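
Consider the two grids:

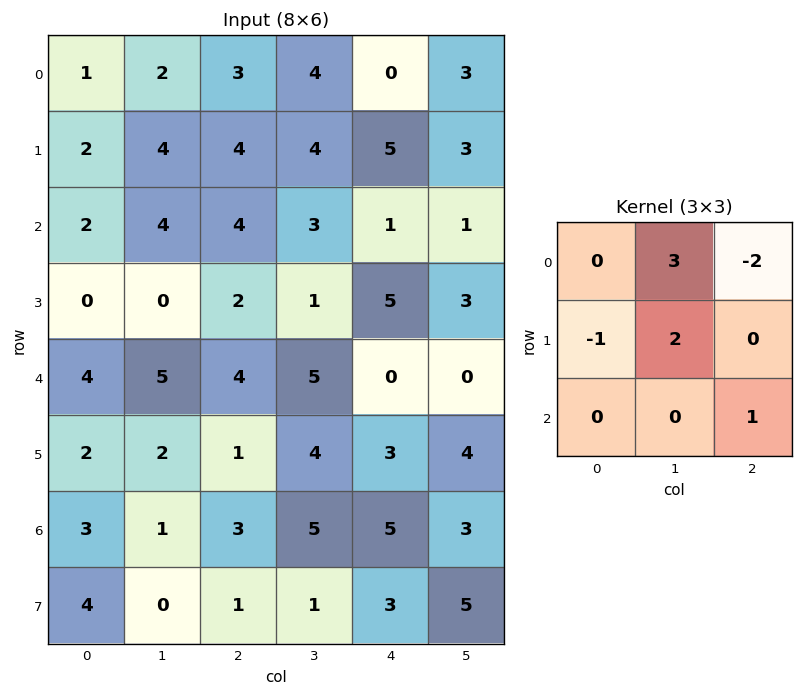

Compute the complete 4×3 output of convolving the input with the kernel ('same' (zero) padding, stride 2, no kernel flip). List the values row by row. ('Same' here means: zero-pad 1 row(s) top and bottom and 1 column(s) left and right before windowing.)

Output[0,0]: The receptive field on the zero-padded input at this output position is [0 0 0 / 0 1 2 / 0 2 4]. Elementwise product with the kernel and sum: 0·3 + 0·-2 + 0·-1 + 1·2 + 4·1.
Output[0,1]: The receptive field on the zero-padded input at this output position is [0 0 0 / 2 3 4 / 4 4 4]. Elementwise product with the kernel and sum: 0·3 + 0·-2 + 2·-1 + 3·2 + 4·1.

6 8 -1
2 9 11
10 11 8
8 1 11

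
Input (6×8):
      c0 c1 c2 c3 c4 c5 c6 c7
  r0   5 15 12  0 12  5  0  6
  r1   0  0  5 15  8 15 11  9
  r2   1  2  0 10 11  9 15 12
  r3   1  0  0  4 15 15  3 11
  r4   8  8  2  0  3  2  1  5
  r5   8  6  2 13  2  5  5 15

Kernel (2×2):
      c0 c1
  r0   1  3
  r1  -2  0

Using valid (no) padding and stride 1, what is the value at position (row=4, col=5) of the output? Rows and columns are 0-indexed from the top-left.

-5

The receptive field on the input at this output position is [2 1 / 5 5]. Elementwise product with the kernel and sum: 2·1 + 1·3 + 5·-2.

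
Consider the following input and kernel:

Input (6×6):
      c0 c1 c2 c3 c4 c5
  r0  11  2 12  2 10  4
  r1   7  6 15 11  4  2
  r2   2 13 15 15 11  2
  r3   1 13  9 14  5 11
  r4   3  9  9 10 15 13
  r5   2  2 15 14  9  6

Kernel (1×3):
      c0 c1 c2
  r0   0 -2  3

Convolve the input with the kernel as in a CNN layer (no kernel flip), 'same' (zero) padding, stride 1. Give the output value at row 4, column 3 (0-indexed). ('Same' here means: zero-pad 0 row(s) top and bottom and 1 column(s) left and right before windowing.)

The receptive field on the zero-padded input at this output position is [9 10 15]. Elementwise product with the kernel and sum: 10·-2 + 15·3.

25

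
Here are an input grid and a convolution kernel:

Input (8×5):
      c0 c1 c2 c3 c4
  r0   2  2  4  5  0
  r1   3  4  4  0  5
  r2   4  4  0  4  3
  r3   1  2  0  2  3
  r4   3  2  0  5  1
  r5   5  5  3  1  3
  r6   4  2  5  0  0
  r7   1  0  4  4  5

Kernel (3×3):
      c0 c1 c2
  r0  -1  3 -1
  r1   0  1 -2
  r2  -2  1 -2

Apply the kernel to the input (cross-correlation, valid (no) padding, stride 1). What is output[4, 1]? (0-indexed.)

-5

The receptive field on the input at this output position is [2 0 5 / 5 3 1 / 2 5 0]. Elementwise product with the kernel and sum: 2·-1 + 0·3 + 5·-1 + 3·1 + 1·-2 + 2·-2 + 5·1 + 0·-2.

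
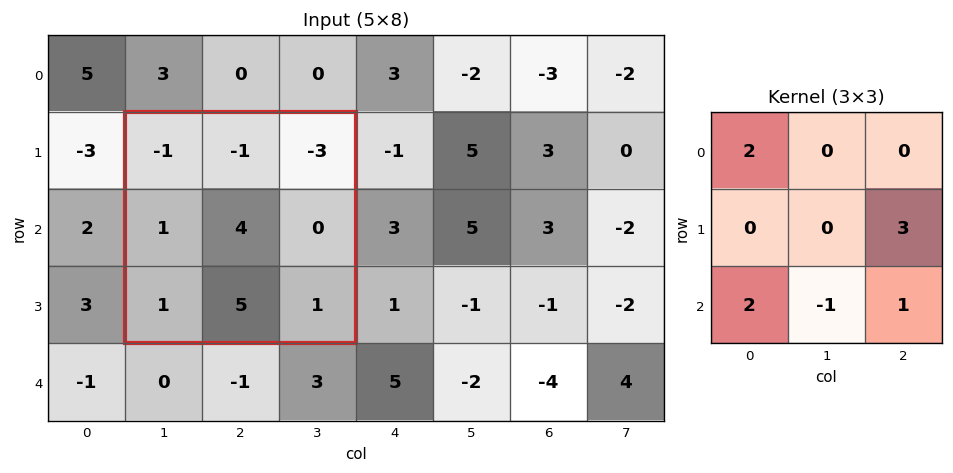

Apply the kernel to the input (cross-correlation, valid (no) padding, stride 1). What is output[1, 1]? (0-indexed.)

The receptive field on the input at this output position is [-1 -1 -3 / 1 4 0 / 1 5 1]. Elementwise product with the kernel and sum: -1·2 + 0·3 + 1·2 + 5·-1 + 1·1.

-4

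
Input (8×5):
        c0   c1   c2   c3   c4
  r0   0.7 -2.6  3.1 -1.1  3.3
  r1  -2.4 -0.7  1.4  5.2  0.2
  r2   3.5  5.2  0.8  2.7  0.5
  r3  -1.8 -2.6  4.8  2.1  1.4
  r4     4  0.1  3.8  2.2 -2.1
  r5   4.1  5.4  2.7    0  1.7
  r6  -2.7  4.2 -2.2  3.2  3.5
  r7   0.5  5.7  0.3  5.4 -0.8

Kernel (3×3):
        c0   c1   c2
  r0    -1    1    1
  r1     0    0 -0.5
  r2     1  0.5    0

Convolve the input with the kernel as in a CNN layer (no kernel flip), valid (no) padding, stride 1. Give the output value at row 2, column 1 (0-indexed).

-0.75

The receptive field on the input at this output position is [5.2 0.8 2.7 / -2.6 4.8 2.1 / 0.1 3.8 2.2]. Elementwise product with the kernel and sum: 5.2·-1 + 0.8·1 + 2.7·1 + 2.1·-0.5 + 0.1·1 + 3.8·0.5.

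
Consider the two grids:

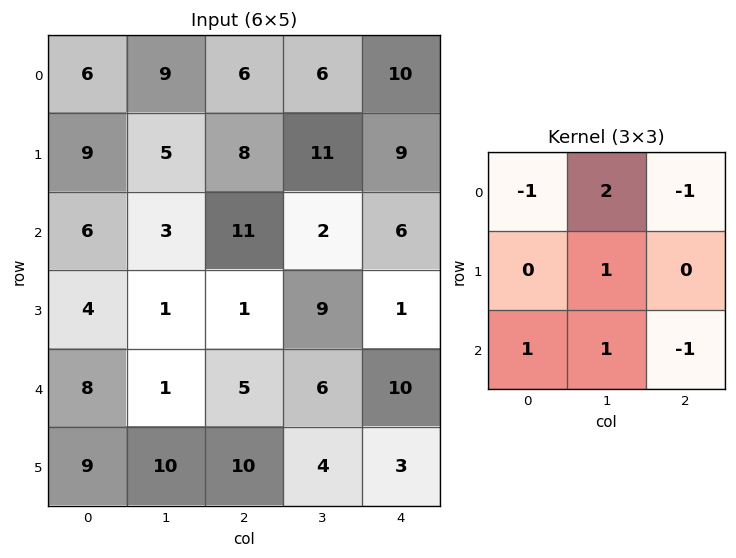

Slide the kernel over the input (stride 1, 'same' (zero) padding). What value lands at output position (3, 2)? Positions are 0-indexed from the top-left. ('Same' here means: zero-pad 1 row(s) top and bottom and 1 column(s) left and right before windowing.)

18

The receptive field on the zero-padded input at this output position is [3 11 2 / 1 1 9 / 1 5 6]. Elementwise product with the kernel and sum: 3·-1 + 11·2 + 2·-1 + 1·1 + 1·1 + 5·1 + 6·-1.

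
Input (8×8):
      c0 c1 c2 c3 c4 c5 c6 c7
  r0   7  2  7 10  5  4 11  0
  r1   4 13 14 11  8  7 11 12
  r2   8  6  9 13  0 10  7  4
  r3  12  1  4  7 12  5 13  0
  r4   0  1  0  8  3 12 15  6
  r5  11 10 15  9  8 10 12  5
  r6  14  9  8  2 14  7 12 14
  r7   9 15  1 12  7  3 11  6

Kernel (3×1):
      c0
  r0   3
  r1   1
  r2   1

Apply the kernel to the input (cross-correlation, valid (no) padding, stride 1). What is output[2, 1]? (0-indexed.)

20

The receptive field on the input at this output position is [6 / 1 / 1]. Elementwise product with the kernel and sum: 6·3 + 1·1 + 1·1.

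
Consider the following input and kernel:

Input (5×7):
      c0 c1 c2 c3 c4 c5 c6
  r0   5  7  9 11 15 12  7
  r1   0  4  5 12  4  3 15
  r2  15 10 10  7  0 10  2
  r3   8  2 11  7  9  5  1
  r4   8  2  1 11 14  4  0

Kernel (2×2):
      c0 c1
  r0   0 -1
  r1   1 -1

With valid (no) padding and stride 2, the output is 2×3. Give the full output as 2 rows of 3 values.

-11 -18 -11
-4 -3 -6

Output[0,0]: The receptive field on the input at this output position is [5 7 / 0 4]. Elementwise product with the kernel and sum: 7·-1 + 0·1 + 4·-1.
Output[0,1]: The receptive field on the input at this output position is [9 11 / 5 12]. Elementwise product with the kernel and sum: 11·-1 + 5·1 + 12·-1.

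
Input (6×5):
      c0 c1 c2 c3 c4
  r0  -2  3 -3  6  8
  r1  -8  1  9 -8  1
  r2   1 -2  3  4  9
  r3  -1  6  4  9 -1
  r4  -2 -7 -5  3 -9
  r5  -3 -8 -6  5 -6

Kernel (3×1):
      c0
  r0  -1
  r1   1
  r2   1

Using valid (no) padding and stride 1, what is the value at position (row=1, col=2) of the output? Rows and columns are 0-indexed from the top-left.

The receptive field on the input at this output position is [9 / 3 / 4]. Elementwise product with the kernel and sum: 9·-1 + 3·1 + 4·1.

-2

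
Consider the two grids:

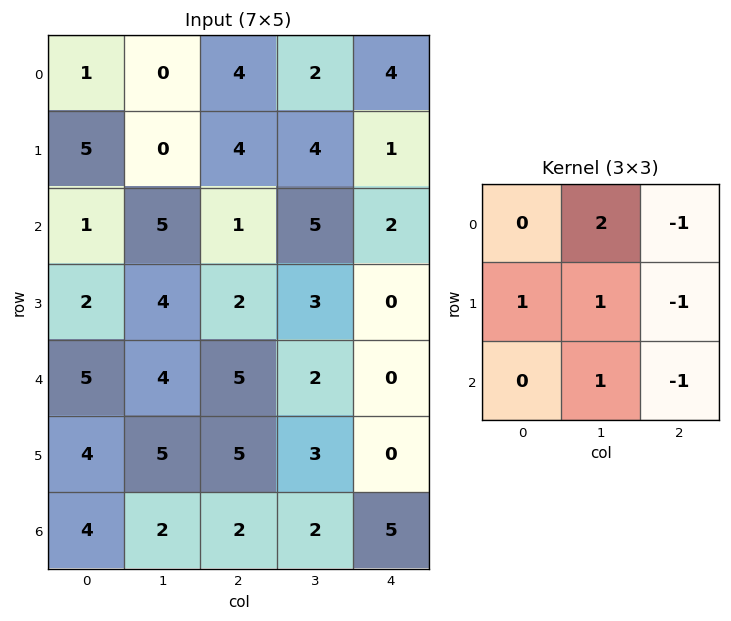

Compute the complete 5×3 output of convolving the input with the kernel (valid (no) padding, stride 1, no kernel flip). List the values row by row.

1 2 10
3 4 14
12 3 15
10 10 16
7 15 9

Output[0,0]: The receptive field on the input at this output position is [1 0 4 / 5 0 4 / 1 5 1]. Elementwise product with the kernel and sum: 0·2 + 4·-1 + 5·1 + 0·1 + 4·-1 + 5·1 + 1·-1.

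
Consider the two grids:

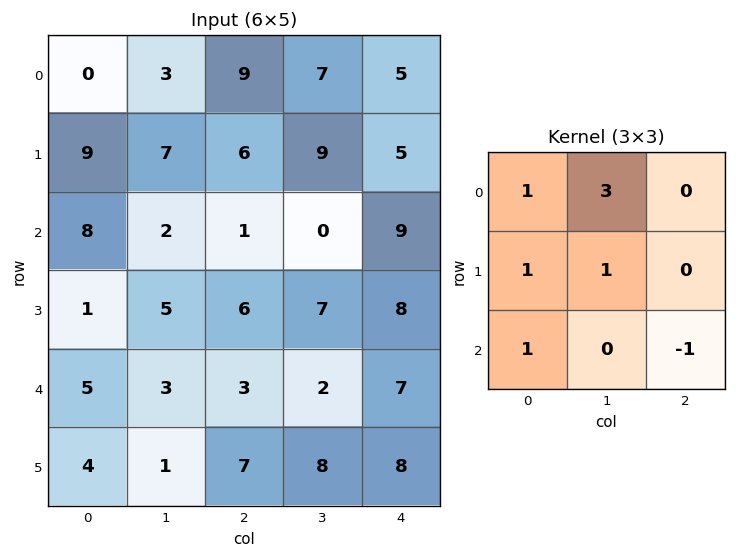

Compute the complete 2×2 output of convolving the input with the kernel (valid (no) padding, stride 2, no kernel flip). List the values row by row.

32 37
22 10

Output[0,0]: The receptive field on the input at this output position is [0 3 9 / 9 7 6 / 8 2 1]. Elementwise product with the kernel and sum: 0·1 + 3·3 + 9·1 + 7·1 + 8·1 + 1·-1.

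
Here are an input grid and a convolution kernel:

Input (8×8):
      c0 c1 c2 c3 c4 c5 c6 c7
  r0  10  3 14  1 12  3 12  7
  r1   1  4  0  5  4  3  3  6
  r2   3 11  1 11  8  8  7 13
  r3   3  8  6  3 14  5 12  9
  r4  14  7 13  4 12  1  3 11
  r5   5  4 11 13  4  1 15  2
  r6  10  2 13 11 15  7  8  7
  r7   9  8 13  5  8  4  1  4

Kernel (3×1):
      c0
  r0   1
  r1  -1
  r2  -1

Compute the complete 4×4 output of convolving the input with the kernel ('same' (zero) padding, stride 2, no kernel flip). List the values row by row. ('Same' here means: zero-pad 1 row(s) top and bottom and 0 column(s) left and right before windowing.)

-11 -14 -16 -15
-5 -7 -18 -16
-16 -18 -2 -6
-14 -15 -19 6

Output[0,0]: The receptive field on the zero-padded input at this output position is [0 / 10 / 1]. Elementwise product with the kernel and sum: 0·1 + 10·-1 + 1·-1.
Output[0,1]: The receptive field on the zero-padded input at this output position is [0 / 14 / 0]. Elementwise product with the kernel and sum: 0·1 + 14·-1 + 0·-1.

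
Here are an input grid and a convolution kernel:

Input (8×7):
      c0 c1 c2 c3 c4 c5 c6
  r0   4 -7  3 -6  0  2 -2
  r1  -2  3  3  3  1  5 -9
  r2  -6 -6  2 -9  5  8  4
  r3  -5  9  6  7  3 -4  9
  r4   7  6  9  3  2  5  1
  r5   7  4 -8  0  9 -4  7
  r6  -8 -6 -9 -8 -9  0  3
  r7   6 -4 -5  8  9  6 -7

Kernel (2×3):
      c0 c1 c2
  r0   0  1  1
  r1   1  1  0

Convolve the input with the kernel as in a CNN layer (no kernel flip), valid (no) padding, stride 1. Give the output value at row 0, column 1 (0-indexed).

3

The receptive field on the input at this output position is [-7 3 -6 / 3 3 3]. Elementwise product with the kernel and sum: 3·1 + -6·1 + 3·1 + 3·1.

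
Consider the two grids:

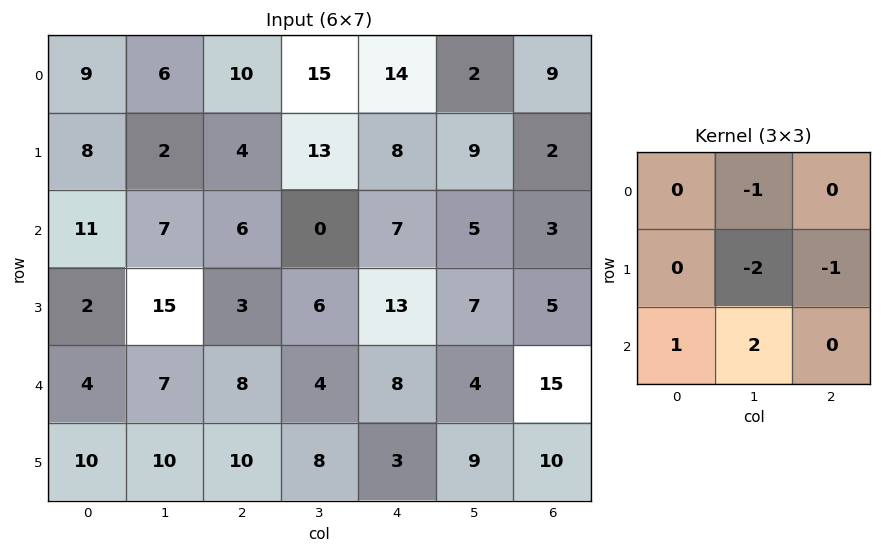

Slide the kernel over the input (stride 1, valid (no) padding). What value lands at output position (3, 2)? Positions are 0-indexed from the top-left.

4

The receptive field on the input at this output position is [3 6 13 / 8 4 8 / 10 8 3]. Elementwise product with the kernel and sum: 6·-1 + 4·-2 + 8·-1 + 10·1 + 8·2.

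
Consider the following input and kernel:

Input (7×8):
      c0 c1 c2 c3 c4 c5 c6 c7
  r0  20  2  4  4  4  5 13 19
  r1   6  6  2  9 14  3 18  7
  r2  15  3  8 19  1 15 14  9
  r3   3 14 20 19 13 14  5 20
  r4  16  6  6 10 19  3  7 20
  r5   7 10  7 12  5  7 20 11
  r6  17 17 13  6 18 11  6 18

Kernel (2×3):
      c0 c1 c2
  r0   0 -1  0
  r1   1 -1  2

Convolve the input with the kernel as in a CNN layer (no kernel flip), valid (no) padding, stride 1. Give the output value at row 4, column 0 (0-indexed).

The receptive field on the input at this output position is [16 6 6 / 7 10 7]. Elementwise product with the kernel and sum: 6·-1 + 7·1 + 10·-1 + 7·2.

5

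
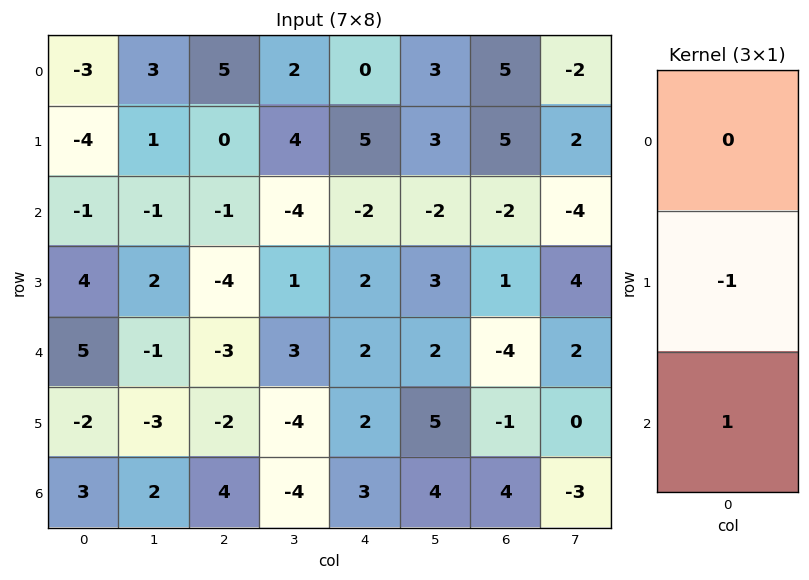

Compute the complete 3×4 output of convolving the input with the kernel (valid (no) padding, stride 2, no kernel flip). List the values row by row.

3 -1 -7 -7
1 1 0 -5
5 6 1 5

Output[0,0]: The receptive field on the input at this output position is [-3 / -4 / -1]. Elementwise product with the kernel and sum: -4·-1 + -1·1.
Output[0,1]: The receptive field on the input at this output position is [5 / 0 / -1]. Elementwise product with the kernel and sum: 0·-1 + -1·1.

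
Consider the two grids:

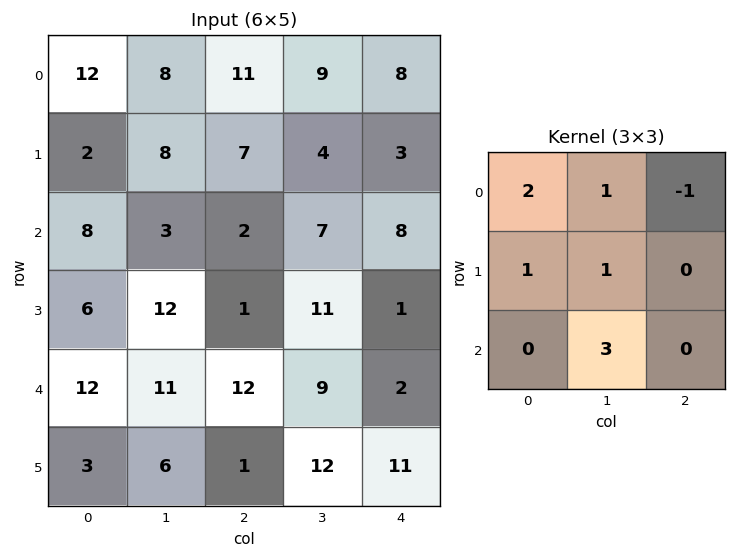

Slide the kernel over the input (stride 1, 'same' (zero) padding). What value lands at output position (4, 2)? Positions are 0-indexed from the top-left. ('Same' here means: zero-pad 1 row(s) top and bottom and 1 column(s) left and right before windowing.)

The receptive field on the zero-padded input at this output position is [12 1 11 / 11 12 9 / 6 1 12]. Elementwise product with the kernel and sum: 12·2 + 1·1 + 11·-1 + 11·1 + 12·1 + 1·3.

40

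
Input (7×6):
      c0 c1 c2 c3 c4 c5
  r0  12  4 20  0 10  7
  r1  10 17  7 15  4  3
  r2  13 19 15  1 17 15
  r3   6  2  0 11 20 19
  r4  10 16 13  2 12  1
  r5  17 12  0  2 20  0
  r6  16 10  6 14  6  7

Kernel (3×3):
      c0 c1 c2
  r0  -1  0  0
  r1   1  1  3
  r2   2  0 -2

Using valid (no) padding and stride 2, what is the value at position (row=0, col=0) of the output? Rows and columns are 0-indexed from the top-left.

The receptive field on the input at this output position is [12 4 20 / 10 17 7 / 13 19 15]. Elementwise product with the kernel and sum: 12·-1 + 10·1 + 17·1 + 7·3 + 13·2 + 15·-2.

32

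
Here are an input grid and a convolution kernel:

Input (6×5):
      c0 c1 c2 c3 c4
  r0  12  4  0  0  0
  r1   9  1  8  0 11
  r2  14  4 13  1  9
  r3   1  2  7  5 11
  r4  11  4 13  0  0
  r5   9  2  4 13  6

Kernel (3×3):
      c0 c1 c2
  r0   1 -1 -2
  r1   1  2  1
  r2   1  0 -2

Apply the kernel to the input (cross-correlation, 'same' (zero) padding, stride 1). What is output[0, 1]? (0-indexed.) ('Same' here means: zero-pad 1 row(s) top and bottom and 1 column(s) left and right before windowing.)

The receptive field on the zero-padded input at this output position is [0 0 0 / 12 4 0 / 9 1 8]. Elementwise product with the kernel and sum: 0·1 + 0·-1 + 0·-2 + 12·1 + 4·2 + 0·1 + 9·1 + 8·-2.

13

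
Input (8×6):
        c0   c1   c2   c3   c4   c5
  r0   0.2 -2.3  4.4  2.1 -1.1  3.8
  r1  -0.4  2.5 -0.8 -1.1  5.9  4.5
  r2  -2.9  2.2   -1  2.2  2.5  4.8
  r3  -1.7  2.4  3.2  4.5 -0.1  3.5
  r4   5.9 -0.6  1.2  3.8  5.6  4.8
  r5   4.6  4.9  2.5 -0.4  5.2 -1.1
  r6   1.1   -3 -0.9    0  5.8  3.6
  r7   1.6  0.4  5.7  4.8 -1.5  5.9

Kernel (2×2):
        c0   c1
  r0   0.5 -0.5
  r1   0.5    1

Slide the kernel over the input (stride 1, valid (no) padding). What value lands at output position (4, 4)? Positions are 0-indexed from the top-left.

The receptive field on the input at this output position is [5.6 4.8 / 5.2 -1.1]. Elementwise product with the kernel and sum: 5.6·0.5 + 4.8·-0.5 + 5.2·0.5 + -1.1·1.

1.9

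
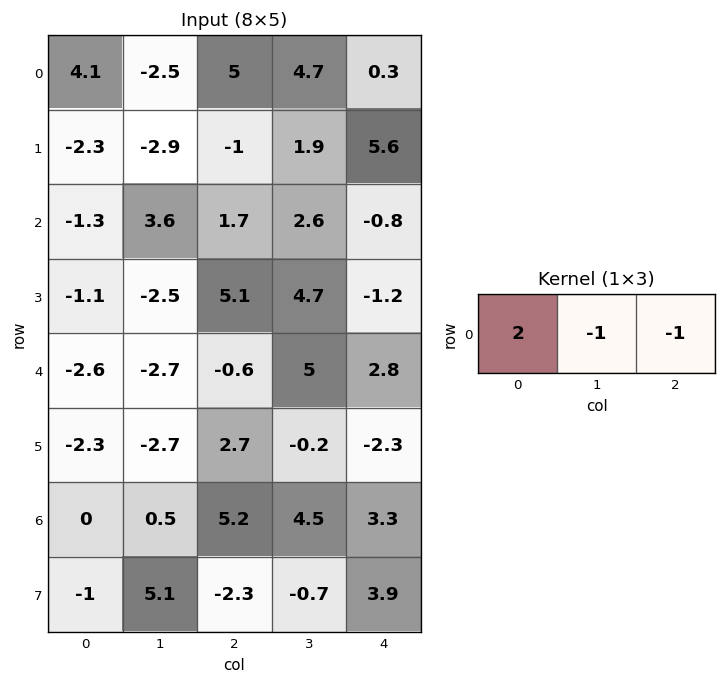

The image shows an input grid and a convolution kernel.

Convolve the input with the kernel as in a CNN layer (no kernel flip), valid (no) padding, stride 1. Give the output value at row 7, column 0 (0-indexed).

The receptive field on the input at this output position is [-1 5.1 -2.3]. Elementwise product with the kernel and sum: -1·2 + 5.1·-1 + -2.3·-1.

-4.8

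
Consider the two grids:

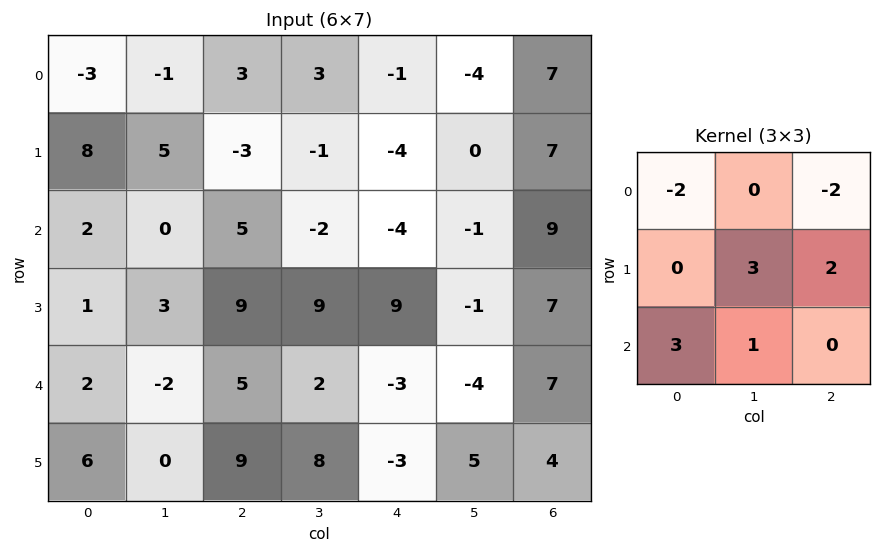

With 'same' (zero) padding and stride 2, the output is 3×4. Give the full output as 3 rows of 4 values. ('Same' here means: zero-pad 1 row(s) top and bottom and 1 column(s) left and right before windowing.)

Output[0,0]: The receptive field on the zero-padded input at this output position is [0 0 0 / 0 -3 -1 / 0 8 5]. Elementwise product with the kernel and sum: 0·-2 + 0·-2 + -3·3 + -1·2 + 0·3 + 8·1.
Output[0,1]: The receptive field on the zero-padded input at this output position is [0 0 0 / -1 3 3 / 5 -3 -1]. Elementwise product with the kernel and sum: 0·-2 + 0·-2 + 3·3 + 3·2 + 5·3 + -3·1.

-3 27 -18 28
-3 21 24 31
2 4 -12 42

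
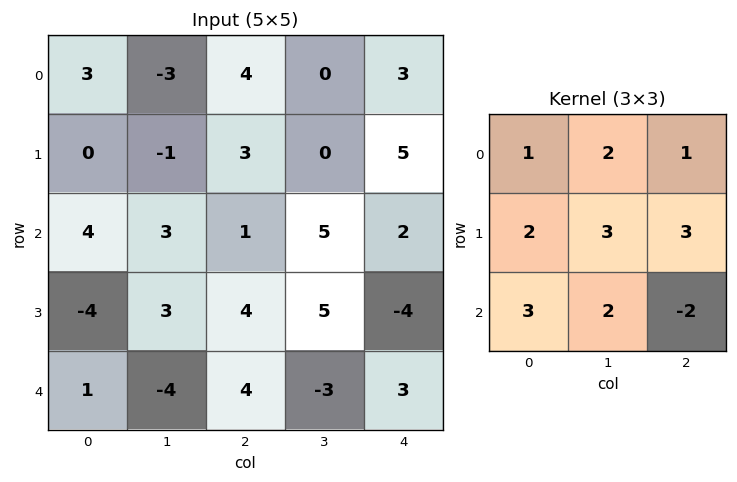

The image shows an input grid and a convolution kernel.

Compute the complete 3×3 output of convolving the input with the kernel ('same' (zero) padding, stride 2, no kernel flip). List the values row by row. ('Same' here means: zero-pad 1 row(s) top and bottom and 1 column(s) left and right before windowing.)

2 9 19
6 36 33
-14 11 0

Output[0,0]: The receptive field on the zero-padded input at this output position is [0 0 0 / 0 3 -3 / 0 0 -1]. Elementwise product with the kernel and sum: 0·1 + 0·2 + 0·1 + 0·2 + 3·3 + -3·3 + 0·3 + 0·2 + -1·-2.
Output[0,1]: The receptive field on the zero-padded input at this output position is [0 0 0 / -3 4 0 / -1 3 0]. Elementwise product with the kernel and sum: 0·1 + 0·2 + 0·1 + -3·2 + 4·3 + 0·3 + -1·3 + 3·2 + 0·-2.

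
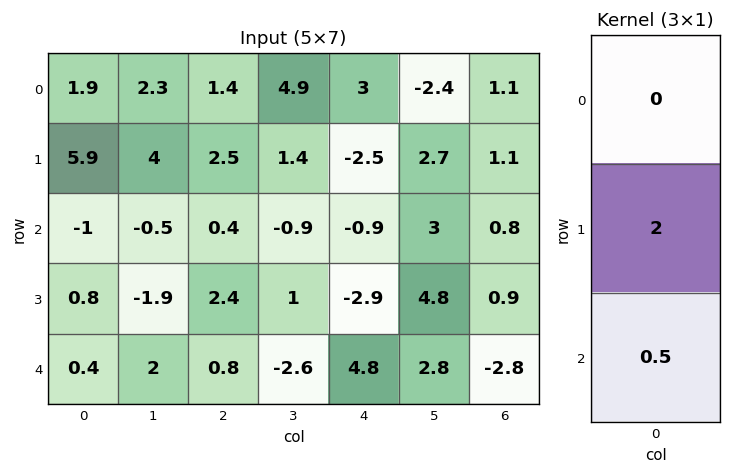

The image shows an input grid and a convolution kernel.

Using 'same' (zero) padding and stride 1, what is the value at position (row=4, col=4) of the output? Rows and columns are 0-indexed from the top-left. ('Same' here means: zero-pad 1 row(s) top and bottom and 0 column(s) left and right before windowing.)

9.6

The receptive field on the zero-padded input at this output position is [-2.9 / 4.8 / 0]. Elementwise product with the kernel and sum: 4.8·2 + 0·0.5.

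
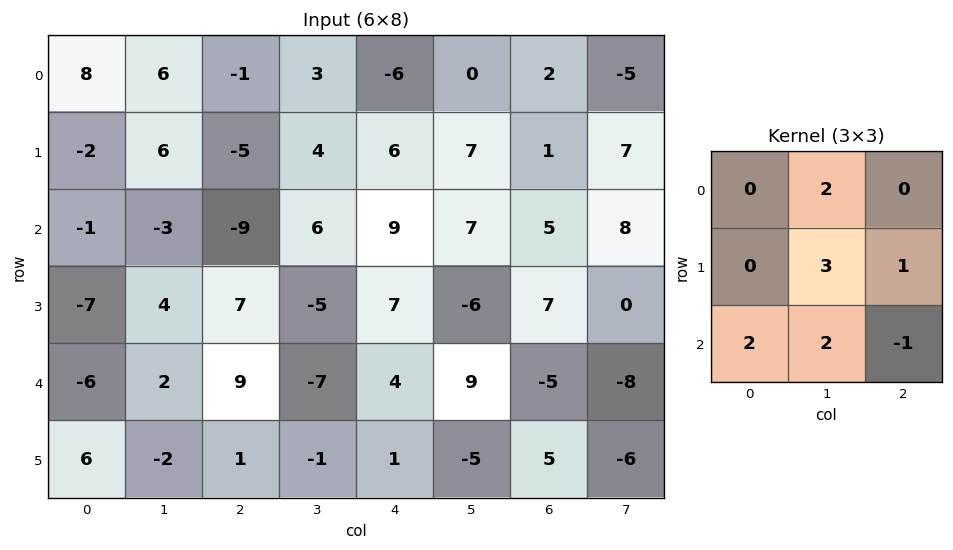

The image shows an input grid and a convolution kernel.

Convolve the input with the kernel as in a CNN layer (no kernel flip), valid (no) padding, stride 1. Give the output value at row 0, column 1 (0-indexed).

The receptive field on the input at this output position is [6 -1 3 / 6 -5 4 / -3 -9 6]. Elementwise product with the kernel and sum: -1·2 + -5·3 + 4·1 + -3·2 + -9·2 + 6·-1.

-43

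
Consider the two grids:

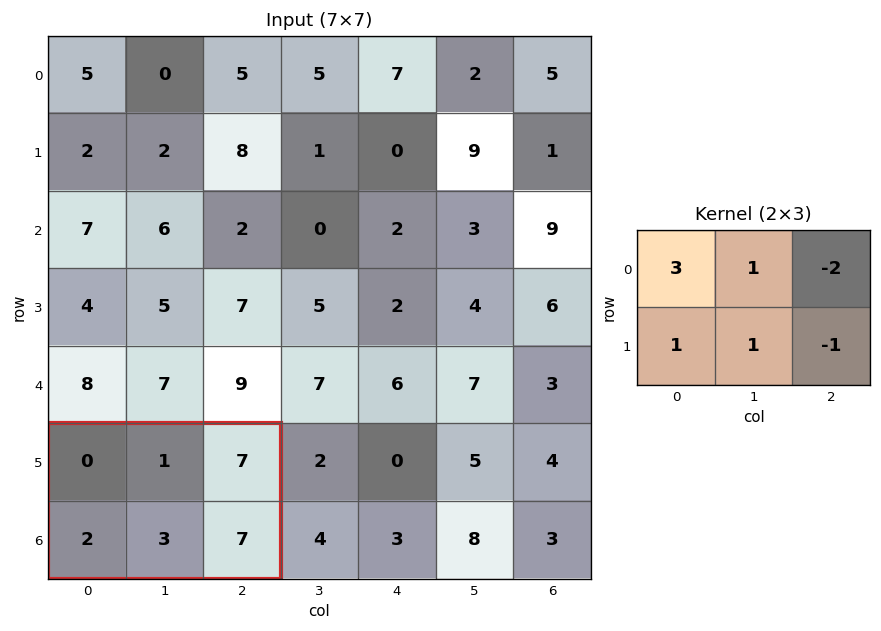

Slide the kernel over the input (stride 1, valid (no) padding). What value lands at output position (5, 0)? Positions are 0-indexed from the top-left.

-15

The receptive field on the input at this output position is [0 1 7 / 2 3 7]. Elementwise product with the kernel and sum: 0·3 + 1·1 + 7·-2 + 2·1 + 3·1 + 7·-1.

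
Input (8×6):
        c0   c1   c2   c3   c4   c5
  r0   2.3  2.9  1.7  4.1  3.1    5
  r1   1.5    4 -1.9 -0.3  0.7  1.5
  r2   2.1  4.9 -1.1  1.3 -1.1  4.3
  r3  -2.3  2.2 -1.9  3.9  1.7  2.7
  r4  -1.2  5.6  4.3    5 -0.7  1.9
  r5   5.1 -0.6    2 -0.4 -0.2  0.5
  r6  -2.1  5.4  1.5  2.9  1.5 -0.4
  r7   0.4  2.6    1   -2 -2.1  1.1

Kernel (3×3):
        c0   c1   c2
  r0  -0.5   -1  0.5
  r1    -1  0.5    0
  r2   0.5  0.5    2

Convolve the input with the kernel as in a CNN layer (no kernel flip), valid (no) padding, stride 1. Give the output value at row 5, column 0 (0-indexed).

The receptive field on the input at this output position is [5.1 -0.6 2 / -2.1 5.4 1.5 / 0.4 2.6 1]. Elementwise product with the kernel and sum: 5.1·-0.5 + -0.6·-1 + 2·0.5 + -2.1·-1 + 5.4·0.5 + 0.4·0.5 + 2.6·0.5 + 1·2.

7.35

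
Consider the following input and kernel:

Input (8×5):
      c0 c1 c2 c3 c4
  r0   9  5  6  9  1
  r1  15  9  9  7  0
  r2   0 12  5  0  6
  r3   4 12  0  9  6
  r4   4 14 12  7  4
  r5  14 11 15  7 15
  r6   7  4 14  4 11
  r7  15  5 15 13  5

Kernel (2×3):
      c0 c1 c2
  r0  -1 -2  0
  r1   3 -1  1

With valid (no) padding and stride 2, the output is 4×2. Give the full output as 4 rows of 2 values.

Output[0,0]: The receptive field on the input at this output position is [9 5 6 / 15 9 9]. Elementwise product with the kernel and sum: 9·-1 + 5·-2 + 15·3 + 9·-1 + 9·1.

26 -4
-24 -8
14 27
40 15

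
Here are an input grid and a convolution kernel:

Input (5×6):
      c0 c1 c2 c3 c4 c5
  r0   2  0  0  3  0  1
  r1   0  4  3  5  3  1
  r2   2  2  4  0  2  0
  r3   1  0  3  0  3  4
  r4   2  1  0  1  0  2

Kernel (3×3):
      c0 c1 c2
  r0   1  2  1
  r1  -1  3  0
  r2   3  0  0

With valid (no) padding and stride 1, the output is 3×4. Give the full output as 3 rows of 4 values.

20 14 30 8
18 25 21 18
15 22 3 16

Output[0,0]: The receptive field on the input at this output position is [2 0 0 / 0 4 3 / 2 2 4]. Elementwise product with the kernel and sum: 2·1 + 0·2 + 0·1 + 0·-1 + 4·3 + 2·3.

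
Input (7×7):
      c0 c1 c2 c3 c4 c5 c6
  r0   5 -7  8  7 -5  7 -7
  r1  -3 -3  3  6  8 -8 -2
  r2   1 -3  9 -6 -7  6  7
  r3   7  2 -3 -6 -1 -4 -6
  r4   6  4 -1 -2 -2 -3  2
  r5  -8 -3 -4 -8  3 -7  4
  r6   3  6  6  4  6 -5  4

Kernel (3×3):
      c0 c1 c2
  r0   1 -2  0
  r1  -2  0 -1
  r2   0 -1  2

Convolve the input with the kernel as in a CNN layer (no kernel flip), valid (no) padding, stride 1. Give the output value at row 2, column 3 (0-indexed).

20

The receptive field on the input at this output position is [-6 -7 6 / -6 -1 -4 / -2 -2 -3]. Elementwise product with the kernel and sum: -6·1 + -7·-2 + -6·-2 + -4·-1 + -2·-1 + -3·2.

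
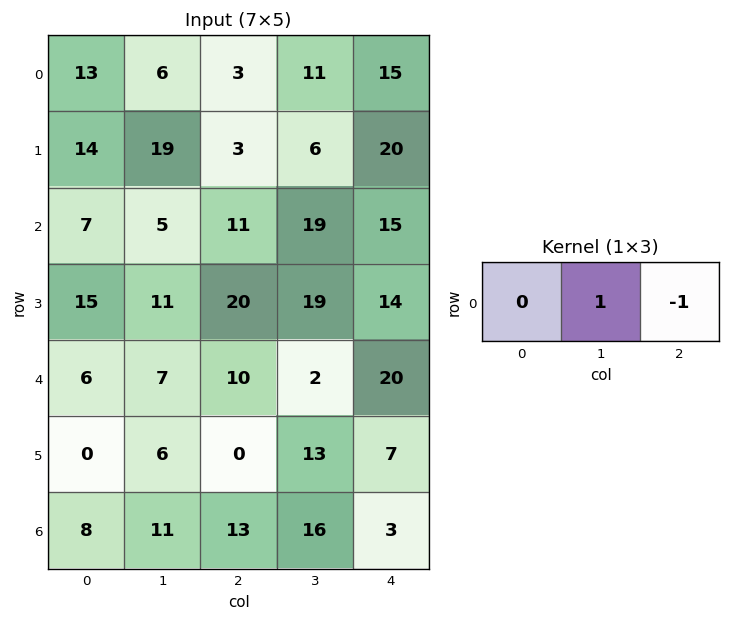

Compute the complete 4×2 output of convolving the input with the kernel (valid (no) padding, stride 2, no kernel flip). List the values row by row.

Output[0,0]: The receptive field on the input at this output position is [13 6 3]. Elementwise product with the kernel and sum: 6·1 + 3·-1.

3 -4
-6 4
-3 -18
-2 13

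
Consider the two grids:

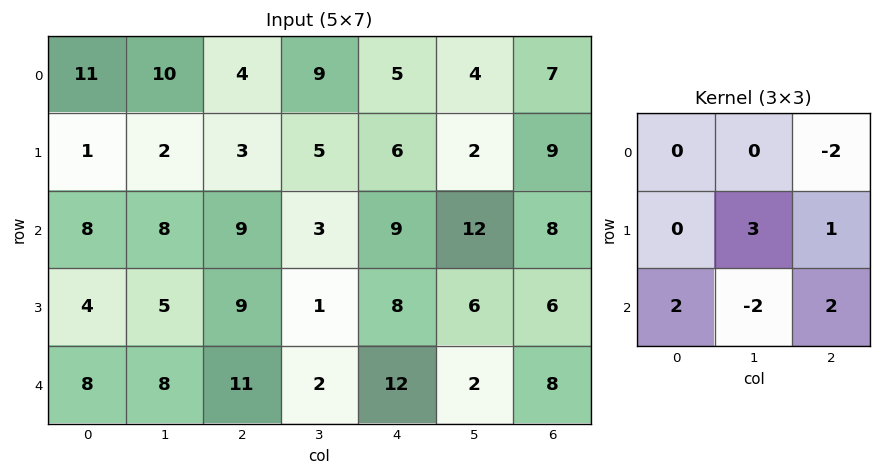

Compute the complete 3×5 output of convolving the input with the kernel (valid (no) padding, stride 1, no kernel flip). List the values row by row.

19 0 41 24 11
43 14 38 33 42
28 20 35 -10 44

Output[0,0]: The receptive field on the input at this output position is [11 10 4 / 1 2 3 / 8 8 9]. Elementwise product with the kernel and sum: 4·-2 + 2·3 + 3·1 + 8·2 + 8·-2 + 9·2.
Output[0,1]: The receptive field on the input at this output position is [10 4 9 / 2 3 5 / 8 9 3]. Elementwise product with the kernel and sum: 9·-2 + 3·3 + 5·1 + 8·2 + 9·-2 + 3·2.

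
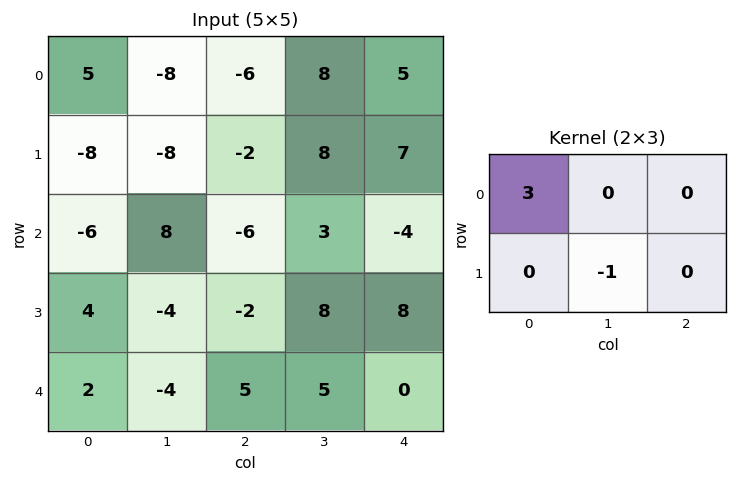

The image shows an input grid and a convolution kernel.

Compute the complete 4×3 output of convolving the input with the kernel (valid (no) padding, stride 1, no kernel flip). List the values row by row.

23 -22 -26
-32 -18 -9
-14 26 -26
16 -17 -11

Output[0,0]: The receptive field on the input at this output position is [5 -8 -6 / -8 -8 -2]. Elementwise product with the kernel and sum: 5·3 + -8·-1.
Output[0,1]: The receptive field on the input at this output position is [-8 -6 8 / -8 -2 8]. Elementwise product with the kernel and sum: -8·3 + -2·-1.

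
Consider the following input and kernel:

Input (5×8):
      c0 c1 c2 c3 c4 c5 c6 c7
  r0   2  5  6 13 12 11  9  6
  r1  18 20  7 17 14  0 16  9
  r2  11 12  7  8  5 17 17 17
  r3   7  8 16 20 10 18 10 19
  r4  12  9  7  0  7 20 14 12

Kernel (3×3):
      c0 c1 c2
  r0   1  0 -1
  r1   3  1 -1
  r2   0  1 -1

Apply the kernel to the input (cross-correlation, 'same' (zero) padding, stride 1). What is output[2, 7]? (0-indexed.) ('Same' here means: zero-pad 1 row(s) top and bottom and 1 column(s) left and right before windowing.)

103

The receptive field on the zero-padded input at this output position is [16 9 0 / 17 17 0 / 10 19 0]. Elementwise product with the kernel and sum: 16·1 + 0·-1 + 17·3 + 17·1 + 0·-1 + 19·1 + 0·-1.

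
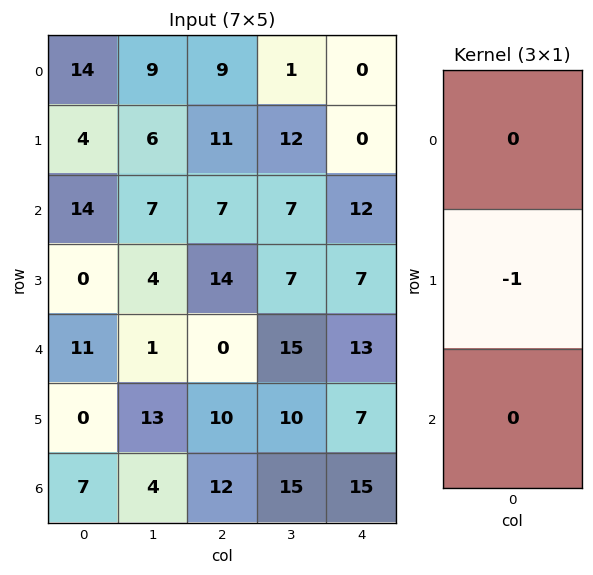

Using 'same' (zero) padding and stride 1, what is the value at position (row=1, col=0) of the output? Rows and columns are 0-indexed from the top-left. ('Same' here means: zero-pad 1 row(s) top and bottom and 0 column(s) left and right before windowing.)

The receptive field on the zero-padded input at this output position is [14 / 4 / 14]. Elementwise product with the kernel and sum: 4·-1.

-4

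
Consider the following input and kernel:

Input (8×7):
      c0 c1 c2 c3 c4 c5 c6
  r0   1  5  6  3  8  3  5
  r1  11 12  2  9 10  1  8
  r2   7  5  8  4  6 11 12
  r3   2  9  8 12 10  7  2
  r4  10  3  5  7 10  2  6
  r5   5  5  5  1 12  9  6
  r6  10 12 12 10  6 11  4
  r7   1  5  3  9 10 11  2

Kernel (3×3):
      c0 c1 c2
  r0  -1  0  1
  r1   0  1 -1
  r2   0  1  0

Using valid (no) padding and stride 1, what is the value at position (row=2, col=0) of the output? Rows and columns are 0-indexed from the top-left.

The receptive field on the input at this output position is [7 5 8 / 2 9 8 / 10 3 5]. Elementwise product with the kernel and sum: 7·-1 + 8·1 + 9·1 + 8·-1 + 3·1.

5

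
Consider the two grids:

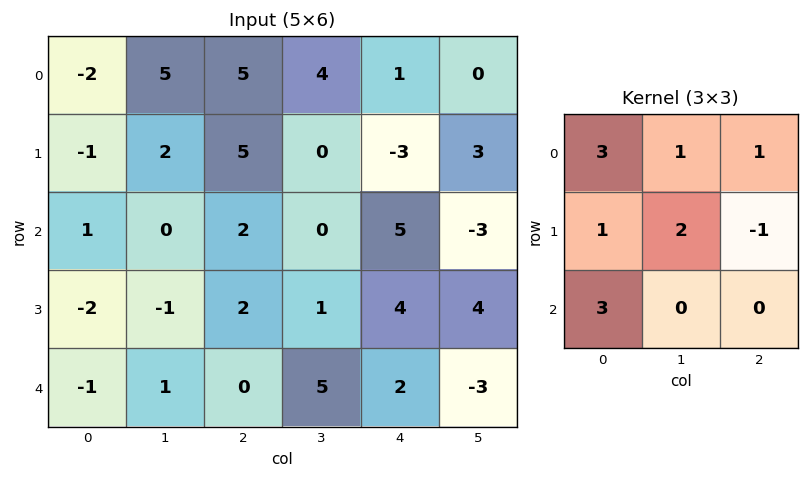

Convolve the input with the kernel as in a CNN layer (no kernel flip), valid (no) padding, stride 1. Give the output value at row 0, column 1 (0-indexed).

36

The receptive field on the input at this output position is [5 5 4 / 2 5 0 / 0 2 0]. Elementwise product with the kernel and sum: 5·3 + 5·1 + 4·1 + 2·1 + 5·2 + 0·-1 + 0·3.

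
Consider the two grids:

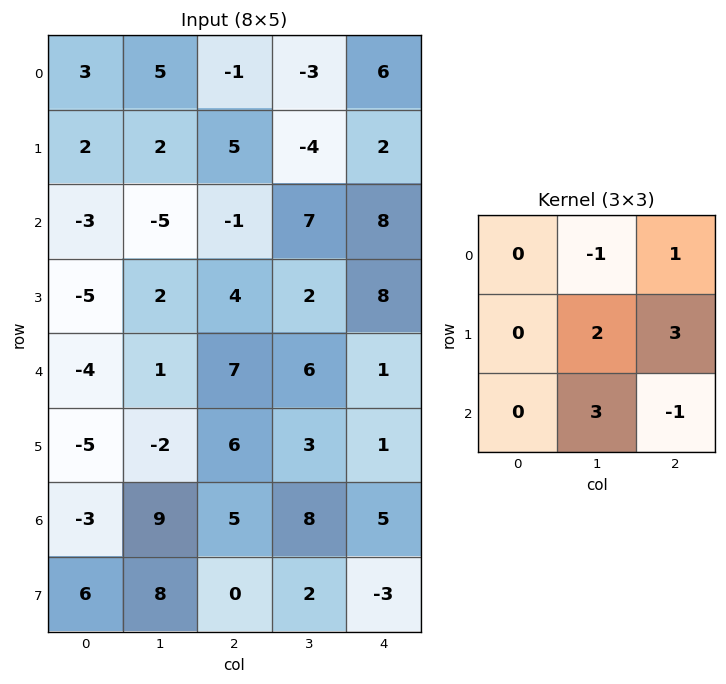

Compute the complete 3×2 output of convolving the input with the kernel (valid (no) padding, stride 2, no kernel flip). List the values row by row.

Output[0,0]: The receptive field on the input at this output position is [3 5 -1 / 2 2 5 / -3 -5 -1]. Elementwise product with the kernel and sum: 5·-1 + -1·1 + 2·2 + 5·3 + -5·3 + -1·-1.

-1 20
16 46
42 23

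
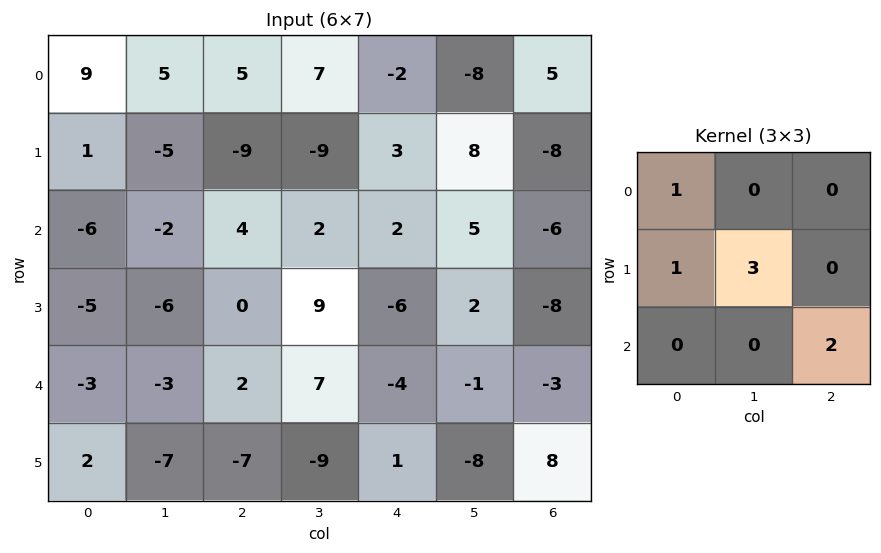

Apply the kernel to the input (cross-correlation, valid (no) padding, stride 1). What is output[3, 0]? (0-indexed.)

The receptive field on the input at this output position is [-5 -6 0 / -3 -3 2 / 2 -7 -7]. Elementwise product with the kernel and sum: -5·1 + -3·1 + -3·3 + -7·2.

-31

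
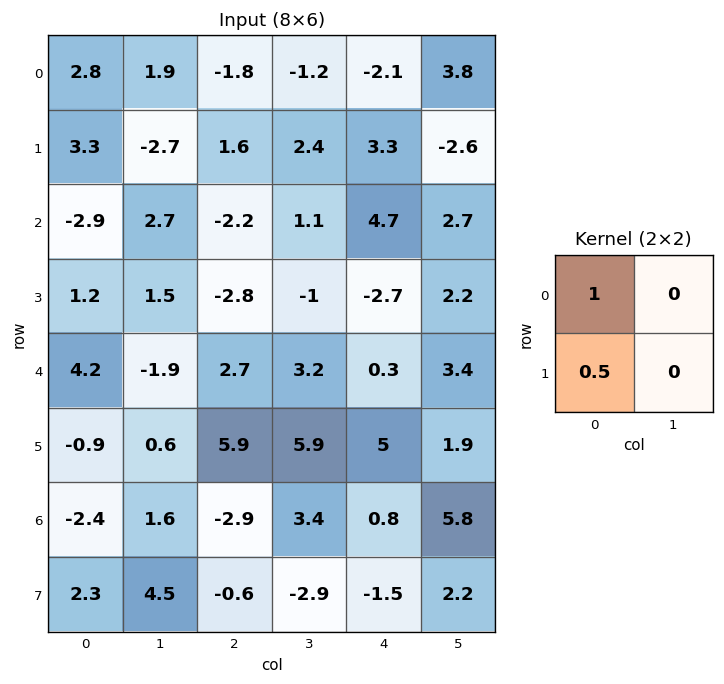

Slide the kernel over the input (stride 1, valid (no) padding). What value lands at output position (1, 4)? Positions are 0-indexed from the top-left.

The receptive field on the input at this output position is [3.3 -2.6 / 4.7 2.7]. Elementwise product with the kernel and sum: 3.3·1 + 4.7·0.5.

5.65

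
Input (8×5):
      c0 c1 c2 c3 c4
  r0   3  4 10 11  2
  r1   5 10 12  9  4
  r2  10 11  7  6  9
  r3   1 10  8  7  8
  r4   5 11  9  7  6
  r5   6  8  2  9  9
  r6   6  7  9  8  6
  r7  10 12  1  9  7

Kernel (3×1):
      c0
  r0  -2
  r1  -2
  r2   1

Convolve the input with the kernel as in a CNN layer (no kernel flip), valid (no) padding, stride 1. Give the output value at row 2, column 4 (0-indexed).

The receptive field on the input at this output position is [9 / 8 / 6]. Elementwise product with the kernel and sum: 9·-2 + 8·-2 + 6·1.

-28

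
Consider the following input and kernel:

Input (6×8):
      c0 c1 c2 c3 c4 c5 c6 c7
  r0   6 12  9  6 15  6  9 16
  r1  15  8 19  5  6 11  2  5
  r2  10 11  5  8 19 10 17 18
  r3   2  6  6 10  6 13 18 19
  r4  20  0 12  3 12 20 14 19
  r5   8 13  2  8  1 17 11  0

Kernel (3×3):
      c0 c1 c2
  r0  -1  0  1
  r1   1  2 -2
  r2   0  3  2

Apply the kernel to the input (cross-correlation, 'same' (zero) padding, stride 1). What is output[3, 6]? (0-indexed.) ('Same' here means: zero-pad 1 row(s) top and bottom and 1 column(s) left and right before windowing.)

99

The receptive field on the zero-padded input at this output position is [10 17 18 / 13 18 19 / 20 14 19]. Elementwise product with the kernel and sum: 10·-1 + 18·1 + 13·1 + 18·2 + 19·-2 + 14·3 + 19·2.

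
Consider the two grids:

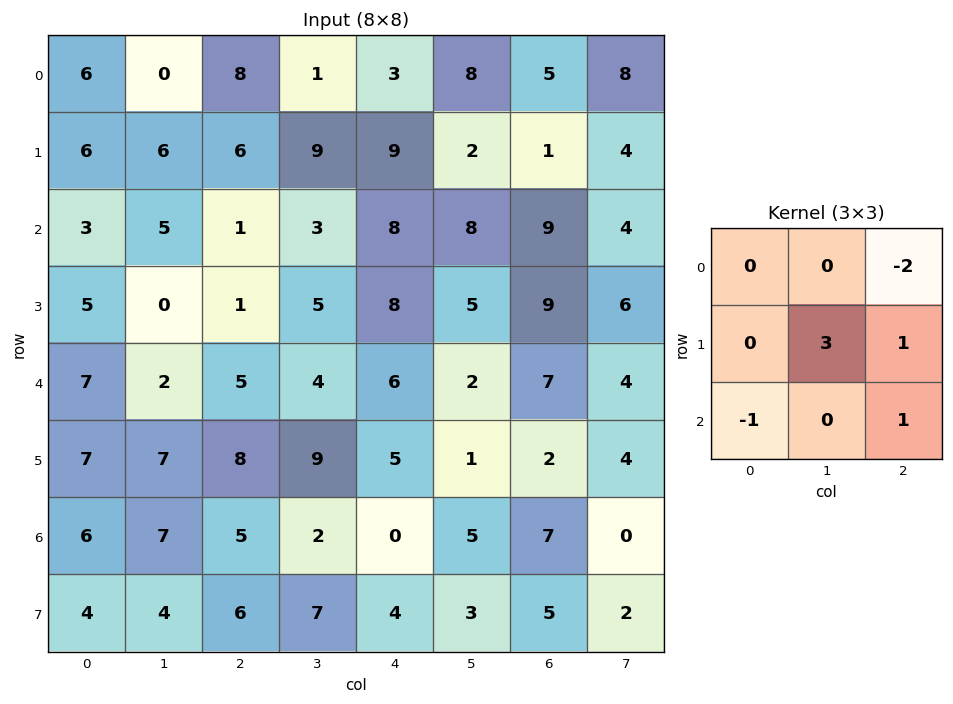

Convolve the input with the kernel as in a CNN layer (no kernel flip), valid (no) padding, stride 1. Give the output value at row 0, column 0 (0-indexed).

The receptive field on the input at this output position is [6 0 8 / 6 6 6 / 3 5 1]. Elementwise product with the kernel and sum: 8·-2 + 6·3 + 6·1 + 3·-1 + 1·1.

6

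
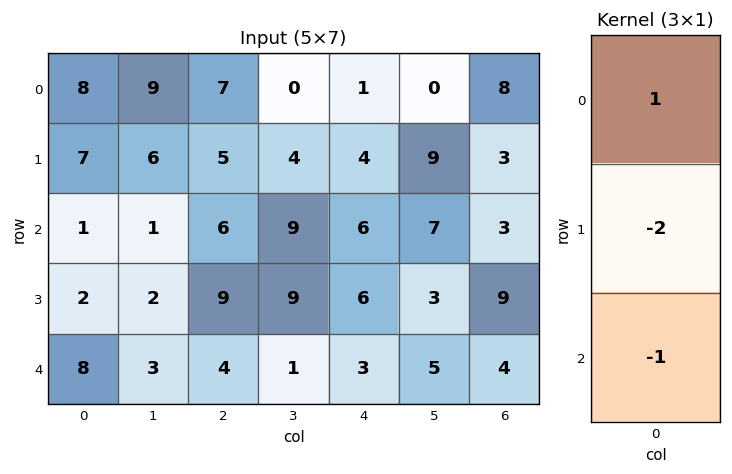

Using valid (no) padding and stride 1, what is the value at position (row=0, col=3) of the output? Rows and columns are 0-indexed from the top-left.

-17

The receptive field on the input at this output position is [0 / 4 / 9]. Elementwise product with the kernel and sum: 0·1 + 4·-2 + 9·-1.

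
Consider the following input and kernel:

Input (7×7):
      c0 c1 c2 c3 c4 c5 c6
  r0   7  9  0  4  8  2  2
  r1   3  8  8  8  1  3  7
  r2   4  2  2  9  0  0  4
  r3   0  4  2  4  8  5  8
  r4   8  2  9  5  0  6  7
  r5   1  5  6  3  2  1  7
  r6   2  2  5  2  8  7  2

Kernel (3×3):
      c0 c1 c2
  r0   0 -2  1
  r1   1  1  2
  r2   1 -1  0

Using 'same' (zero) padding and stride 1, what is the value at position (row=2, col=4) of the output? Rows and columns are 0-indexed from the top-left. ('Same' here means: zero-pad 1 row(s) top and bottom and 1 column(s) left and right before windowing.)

6

The receptive field on the zero-padded input at this output position is [8 1 3 / 9 0 0 / 4 8 5]. Elementwise product with the kernel and sum: 1·-2 + 3·1 + 9·1 + 0·1 + 0·2 + 4·1 + 8·-1.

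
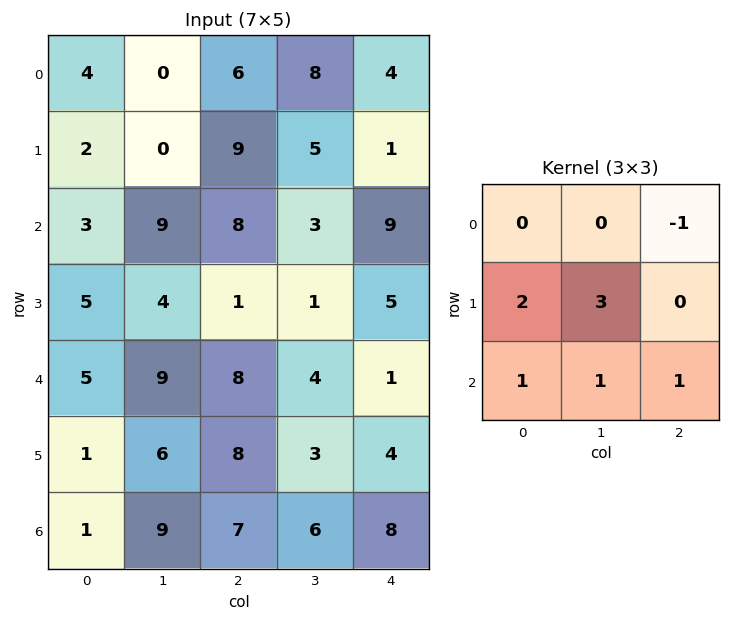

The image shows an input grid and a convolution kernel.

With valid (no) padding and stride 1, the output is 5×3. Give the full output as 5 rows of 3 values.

Output[0,0]: The receptive field on the input at this output position is [4 0 6 / 2 0 9 / 3 9 8]. Elementwise product with the kernel and sum: 6·-1 + 2·2 + 0·3 + 3·1 + 9·1 + 8·1.

18 39 49
34 43 31
36 29 9
51 58 38
29 54 45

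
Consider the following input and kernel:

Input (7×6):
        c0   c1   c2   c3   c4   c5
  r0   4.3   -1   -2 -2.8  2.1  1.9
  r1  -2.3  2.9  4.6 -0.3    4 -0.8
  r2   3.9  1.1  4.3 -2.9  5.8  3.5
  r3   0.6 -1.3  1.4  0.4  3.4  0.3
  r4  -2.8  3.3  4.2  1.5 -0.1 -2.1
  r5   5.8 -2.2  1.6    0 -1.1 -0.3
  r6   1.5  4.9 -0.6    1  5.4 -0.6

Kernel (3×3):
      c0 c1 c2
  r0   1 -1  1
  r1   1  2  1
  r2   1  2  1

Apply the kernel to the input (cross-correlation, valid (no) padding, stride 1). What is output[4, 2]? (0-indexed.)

The receptive field on the input at this output position is [4.2 1.5 -0.1 / 1.6 0 -1.1 / -0.6 1 5.4]. Elementwise product with the kernel and sum: 4.2·1 + 1.5·-1 + -0.1·1 + 1.6·1 + 0·2 + -1.1·1 + -0.6·1 + 1·2 + 5.4·1.

9.9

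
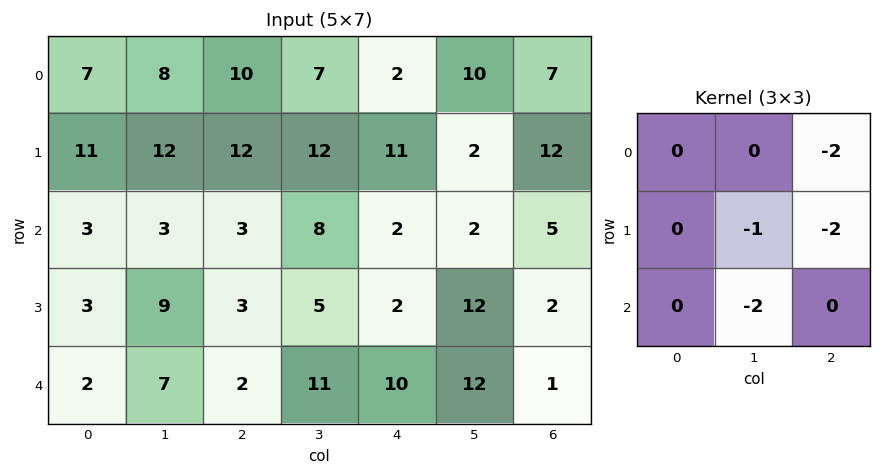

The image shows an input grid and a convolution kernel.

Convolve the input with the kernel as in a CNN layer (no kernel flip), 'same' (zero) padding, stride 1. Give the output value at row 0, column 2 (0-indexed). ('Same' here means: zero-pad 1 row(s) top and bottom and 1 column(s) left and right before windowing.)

-48

The receptive field on the zero-padded input at this output position is [0 0 0 / 8 10 7 / 12 12 12]. Elementwise product with the kernel and sum: 0·-2 + 10·-1 + 7·-2 + 12·-2.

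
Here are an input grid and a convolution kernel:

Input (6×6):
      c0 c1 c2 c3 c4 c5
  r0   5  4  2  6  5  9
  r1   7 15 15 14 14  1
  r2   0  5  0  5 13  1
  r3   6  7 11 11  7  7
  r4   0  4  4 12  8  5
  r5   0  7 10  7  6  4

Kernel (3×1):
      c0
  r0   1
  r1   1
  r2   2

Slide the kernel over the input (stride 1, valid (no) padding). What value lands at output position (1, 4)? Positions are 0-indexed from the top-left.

The receptive field on the input at this output position is [14 / 13 / 7]. Elementwise product with the kernel and sum: 14·1 + 13·1 + 7·2.

41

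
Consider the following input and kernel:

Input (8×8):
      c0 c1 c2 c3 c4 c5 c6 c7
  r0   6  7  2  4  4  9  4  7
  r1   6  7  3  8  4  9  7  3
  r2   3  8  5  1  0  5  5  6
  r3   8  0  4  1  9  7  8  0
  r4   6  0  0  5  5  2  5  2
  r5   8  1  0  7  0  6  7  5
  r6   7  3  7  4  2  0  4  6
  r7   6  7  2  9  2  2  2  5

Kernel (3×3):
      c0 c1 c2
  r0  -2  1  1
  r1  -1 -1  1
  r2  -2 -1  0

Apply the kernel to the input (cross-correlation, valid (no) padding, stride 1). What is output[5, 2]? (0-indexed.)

-15

The receptive field on the input at this output position is [0 7 0 / 7 4 2 / 2 9 2]. Elementwise product with the kernel and sum: 0·-2 + 7·1 + 0·1 + 7·-1 + 4·-1 + 2·1 + 2·-2 + 9·-1.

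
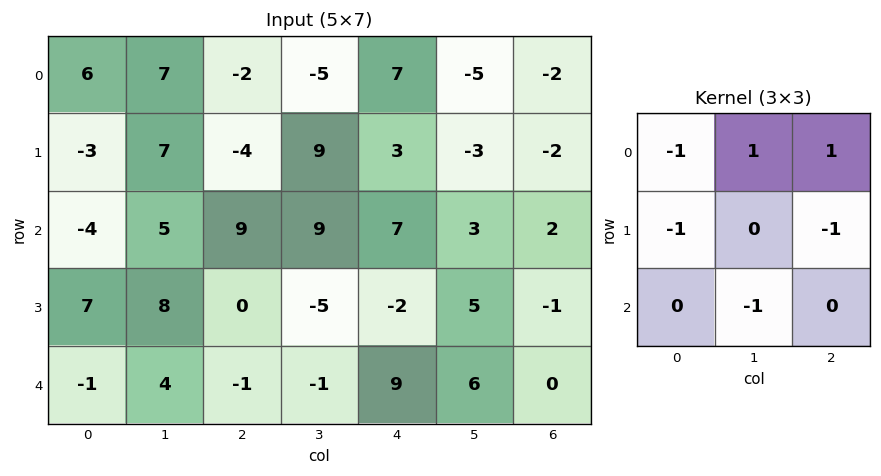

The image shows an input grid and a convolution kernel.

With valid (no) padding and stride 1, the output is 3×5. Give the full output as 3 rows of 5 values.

Output[0,0]: The receptive field on the input at this output position is [6 7 -2 / -3 7 -4 / -4 5 9]. Elementwise product with the kernel and sum: 6·-1 + 7·1 + -2·1 + -3·-1 + -4·-1 + 5·-1.
Output[0,1]: The receptive field on the input at this output position is [7 -2 -5 / 7 -4 9 / 5 9 9]. Elementwise product with the kernel and sum: 7·-1 + -2·1 + -5·1 + 7·-1 + 9·-1 + 9·-1.

1 -39 -4 -6 -18
-7 -16 5 -19 -22
7 11 10 -8 -5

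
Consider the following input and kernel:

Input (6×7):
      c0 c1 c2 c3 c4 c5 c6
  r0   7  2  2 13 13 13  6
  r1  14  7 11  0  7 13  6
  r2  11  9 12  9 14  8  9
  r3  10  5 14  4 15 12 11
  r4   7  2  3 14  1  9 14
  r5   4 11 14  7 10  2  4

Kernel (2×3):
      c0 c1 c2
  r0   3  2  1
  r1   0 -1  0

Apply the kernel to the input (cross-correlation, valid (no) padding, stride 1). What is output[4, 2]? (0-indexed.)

31

The receptive field on the input at this output position is [3 14 1 / 14 7 10]. Elementwise product with the kernel and sum: 3·3 + 14·2 + 1·1 + 7·-1.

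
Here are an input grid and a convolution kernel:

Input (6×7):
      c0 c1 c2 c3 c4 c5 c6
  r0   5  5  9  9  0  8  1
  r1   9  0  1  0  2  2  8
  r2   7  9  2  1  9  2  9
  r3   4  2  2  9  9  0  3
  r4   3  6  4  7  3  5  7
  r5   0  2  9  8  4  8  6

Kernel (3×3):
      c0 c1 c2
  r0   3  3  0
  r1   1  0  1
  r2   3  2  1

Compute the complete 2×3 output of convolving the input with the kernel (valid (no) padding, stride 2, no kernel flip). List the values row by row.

Output[0,0]: The receptive field on the input at this output position is [5 5 9 / 9 0 1 / 7 9 2]. Elementwise product with the kernel and sum: 5·3 + 5·3 + 9·1 + 1·1 + 7·3 + 9·2 + 2·1.
Output[0,1]: The receptive field on the input at this output position is [9 9 0 / 1 0 2 / 2 1 9]. Elementwise product with the kernel and sum: 9·3 + 9·3 + 1·1 + 2·1 + 2·3 + 1·2 + 9·1.

81 74 74
79 49 71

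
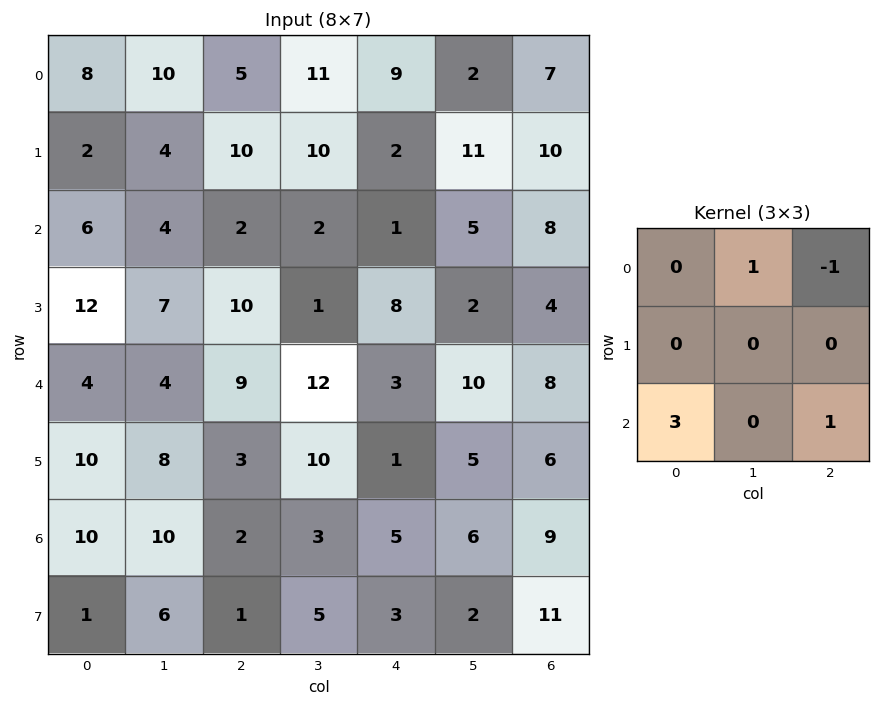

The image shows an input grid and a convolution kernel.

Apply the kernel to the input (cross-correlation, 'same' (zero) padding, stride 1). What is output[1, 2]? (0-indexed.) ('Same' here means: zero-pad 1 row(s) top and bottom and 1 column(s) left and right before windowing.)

8

The receptive field on the zero-padded input at this output position is [10 5 11 / 4 10 10 / 4 2 2]. Elementwise product with the kernel and sum: 5·1 + 11·-1 + 4·3 + 2·1.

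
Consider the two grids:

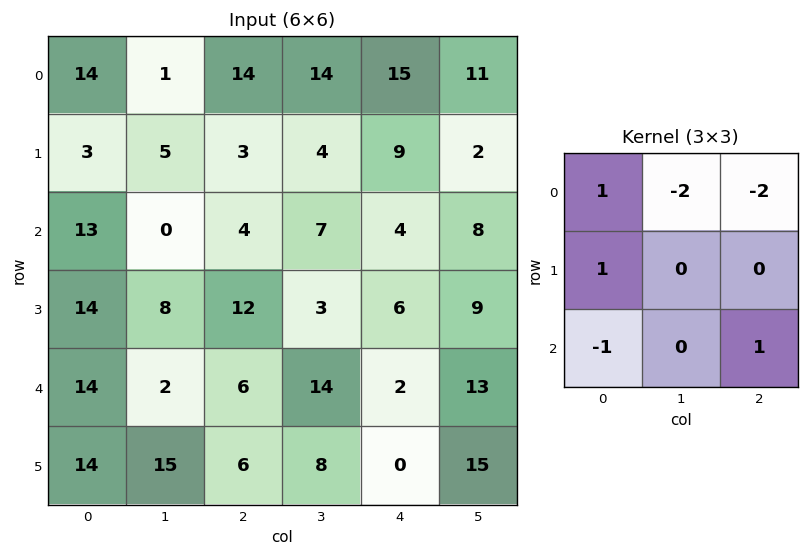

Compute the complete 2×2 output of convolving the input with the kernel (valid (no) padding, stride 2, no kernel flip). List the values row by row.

-22 -41
11 -10

Output[0,0]: The receptive field on the input at this output position is [14 1 14 / 3 5 3 / 13 0 4]. Elementwise product with the kernel and sum: 14·1 + 1·-2 + 14·-2 + 3·1 + 13·-1 + 4·1.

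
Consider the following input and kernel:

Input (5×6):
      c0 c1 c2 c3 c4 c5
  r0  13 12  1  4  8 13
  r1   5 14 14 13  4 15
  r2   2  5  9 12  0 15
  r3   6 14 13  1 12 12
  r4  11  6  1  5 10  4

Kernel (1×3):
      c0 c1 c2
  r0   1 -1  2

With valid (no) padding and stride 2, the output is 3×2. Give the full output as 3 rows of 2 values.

Output[0,0]: The receptive field on the input at this output position is [13 12 1]. Elementwise product with the kernel and sum: 13·1 + 12·-1 + 1·2.
Output[0,1]: The receptive field on the input at this output position is [1 4 8]. Elementwise product with the kernel and sum: 1·1 + 4·-1 + 8·2.

3 13
15 -3
7 16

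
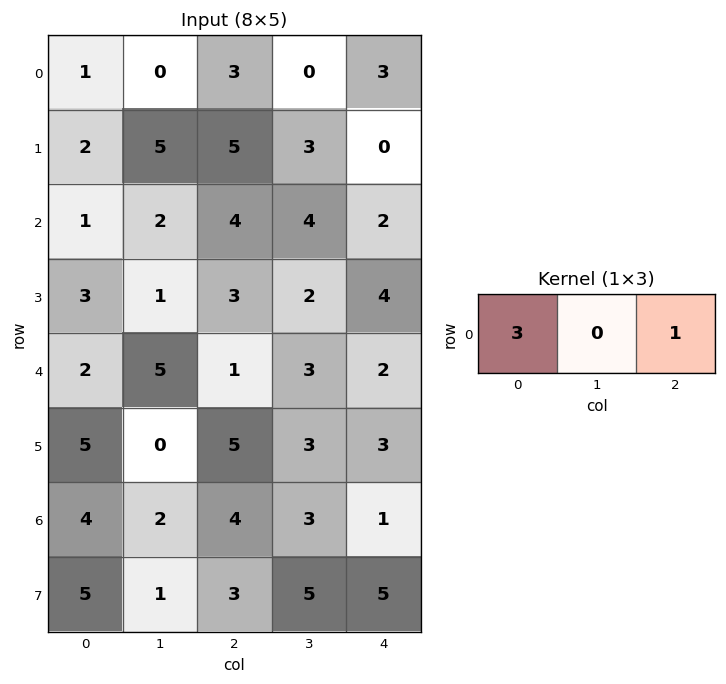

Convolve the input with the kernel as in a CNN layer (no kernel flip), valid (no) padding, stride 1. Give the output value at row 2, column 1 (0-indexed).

10

The receptive field on the input at this output position is [2 4 4]. Elementwise product with the kernel and sum: 2·3 + 4·1.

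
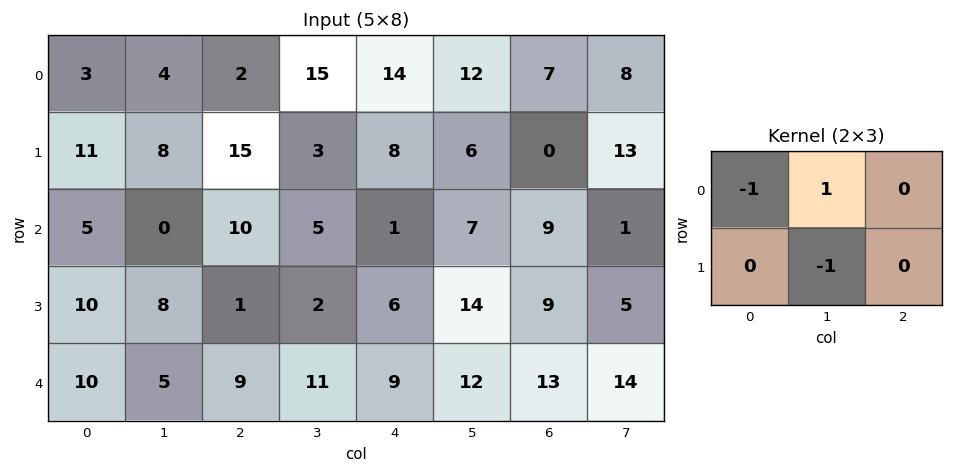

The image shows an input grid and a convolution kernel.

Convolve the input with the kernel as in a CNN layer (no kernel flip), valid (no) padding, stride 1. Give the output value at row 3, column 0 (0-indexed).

The receptive field on the input at this output position is [10 8 1 / 10 5 9]. Elementwise product with the kernel and sum: 10·-1 + 8·1 + 5·-1.

-7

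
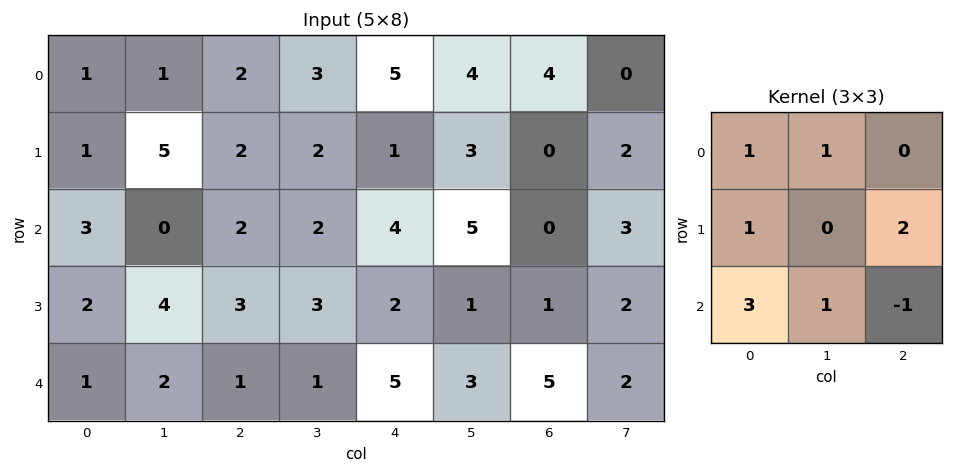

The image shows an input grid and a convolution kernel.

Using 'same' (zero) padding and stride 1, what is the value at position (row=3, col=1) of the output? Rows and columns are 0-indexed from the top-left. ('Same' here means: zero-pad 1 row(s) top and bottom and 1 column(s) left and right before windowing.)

15

The receptive field on the zero-padded input at this output position is [3 0 2 / 2 4 3 / 1 2 1]. Elementwise product with the kernel and sum: 3·1 + 0·1 + 2·1 + 3·2 + 1·3 + 2·1 + 1·-1.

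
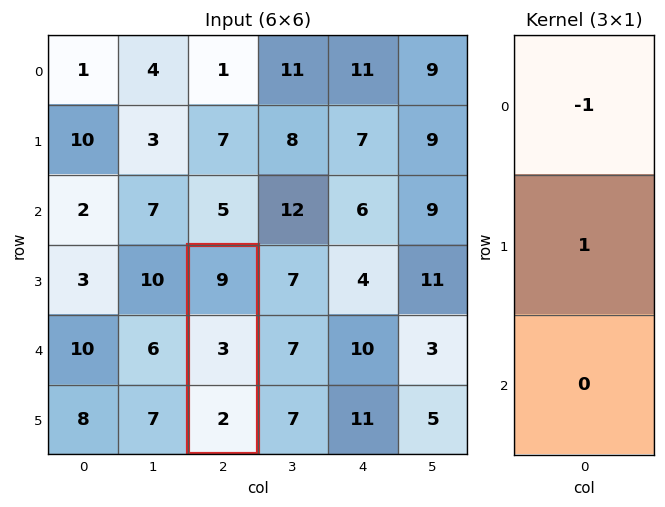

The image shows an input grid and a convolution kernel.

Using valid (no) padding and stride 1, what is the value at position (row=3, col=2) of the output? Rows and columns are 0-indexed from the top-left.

-6

The receptive field on the input at this output position is [9 / 3 / 2]. Elementwise product with the kernel and sum: 9·-1 + 3·1.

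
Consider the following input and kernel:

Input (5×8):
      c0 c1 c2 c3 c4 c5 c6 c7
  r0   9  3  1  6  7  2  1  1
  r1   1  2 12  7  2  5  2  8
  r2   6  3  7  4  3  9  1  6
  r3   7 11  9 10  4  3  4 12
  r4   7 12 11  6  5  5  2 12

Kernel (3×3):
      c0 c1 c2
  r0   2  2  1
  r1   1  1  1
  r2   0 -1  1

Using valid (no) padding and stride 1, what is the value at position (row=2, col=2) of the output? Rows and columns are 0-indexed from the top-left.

47

The receptive field on the input at this output position is [7 4 3 / 9 10 4 / 11 6 5]. Elementwise product with the kernel and sum: 7·2 + 4·2 + 3·1 + 9·1 + 10·1 + 4·1 + 6·-1 + 5·1.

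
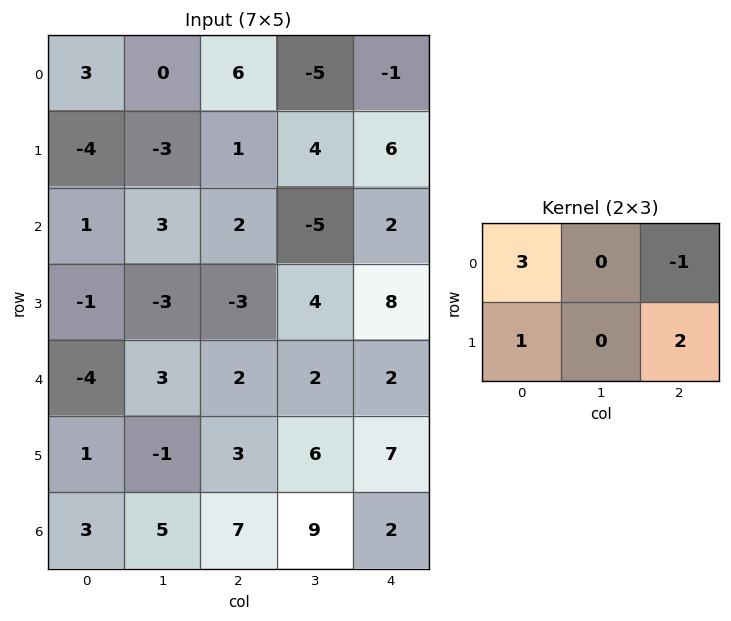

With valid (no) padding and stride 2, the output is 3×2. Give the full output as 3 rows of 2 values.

Output[0,0]: The receptive field on the input at this output position is [3 0 6 / -4 -3 1]. Elementwise product with the kernel and sum: 3·3 + 6·-1 + -4·1 + 1·2.
Output[0,1]: The receptive field on the input at this output position is [6 -5 -1 / 1 4 6]. Elementwise product with the kernel and sum: 6·3 + -1·-1 + 1·1 + 6·2.

1 32
-6 17
-7 21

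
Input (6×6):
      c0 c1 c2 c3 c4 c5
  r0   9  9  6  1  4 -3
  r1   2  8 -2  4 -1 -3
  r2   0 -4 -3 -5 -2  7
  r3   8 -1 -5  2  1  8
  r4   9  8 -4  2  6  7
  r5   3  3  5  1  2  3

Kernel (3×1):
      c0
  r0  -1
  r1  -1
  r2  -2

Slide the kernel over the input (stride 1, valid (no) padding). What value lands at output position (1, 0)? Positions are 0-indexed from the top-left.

The receptive field on the input at this output position is [2 / 0 / 8]. Elementwise product with the kernel and sum: 2·-1 + 0·-1 + 8·-2.

-18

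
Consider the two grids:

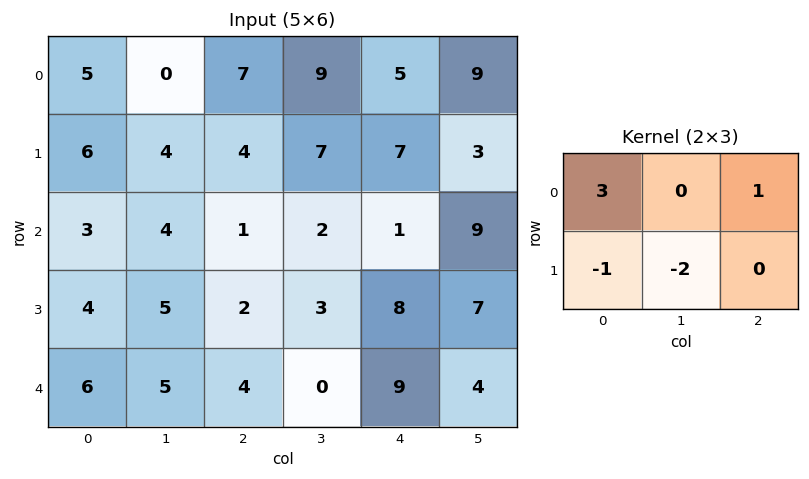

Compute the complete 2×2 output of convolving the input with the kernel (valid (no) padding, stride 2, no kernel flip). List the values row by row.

8 8
-4 -4

Output[0,0]: The receptive field on the input at this output position is [5 0 7 / 6 4 4]. Elementwise product with the kernel and sum: 5·3 + 7·1 + 6·-1 + 4·-2.
Output[0,1]: The receptive field on the input at this output position is [7 9 5 / 4 7 7]. Elementwise product with the kernel and sum: 7·3 + 5·1 + 4·-1 + 7·-2.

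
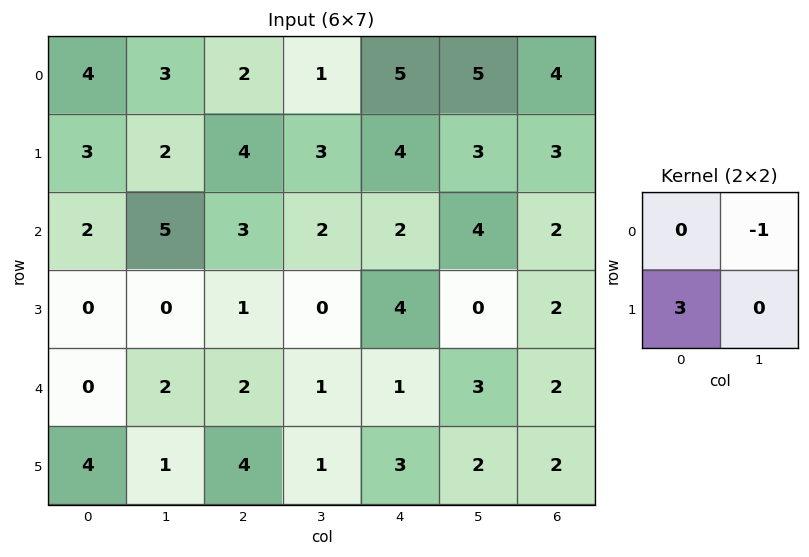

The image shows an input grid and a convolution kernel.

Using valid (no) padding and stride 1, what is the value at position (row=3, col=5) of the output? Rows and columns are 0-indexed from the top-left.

7

The receptive field on the input at this output position is [0 2 / 3 2]. Elementwise product with the kernel and sum: 2·-1 + 3·3.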